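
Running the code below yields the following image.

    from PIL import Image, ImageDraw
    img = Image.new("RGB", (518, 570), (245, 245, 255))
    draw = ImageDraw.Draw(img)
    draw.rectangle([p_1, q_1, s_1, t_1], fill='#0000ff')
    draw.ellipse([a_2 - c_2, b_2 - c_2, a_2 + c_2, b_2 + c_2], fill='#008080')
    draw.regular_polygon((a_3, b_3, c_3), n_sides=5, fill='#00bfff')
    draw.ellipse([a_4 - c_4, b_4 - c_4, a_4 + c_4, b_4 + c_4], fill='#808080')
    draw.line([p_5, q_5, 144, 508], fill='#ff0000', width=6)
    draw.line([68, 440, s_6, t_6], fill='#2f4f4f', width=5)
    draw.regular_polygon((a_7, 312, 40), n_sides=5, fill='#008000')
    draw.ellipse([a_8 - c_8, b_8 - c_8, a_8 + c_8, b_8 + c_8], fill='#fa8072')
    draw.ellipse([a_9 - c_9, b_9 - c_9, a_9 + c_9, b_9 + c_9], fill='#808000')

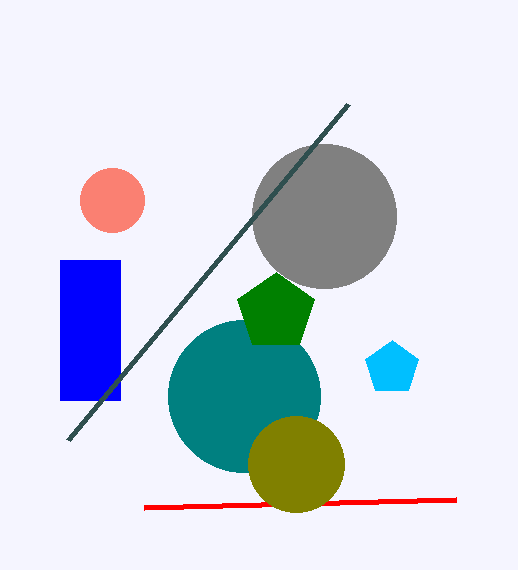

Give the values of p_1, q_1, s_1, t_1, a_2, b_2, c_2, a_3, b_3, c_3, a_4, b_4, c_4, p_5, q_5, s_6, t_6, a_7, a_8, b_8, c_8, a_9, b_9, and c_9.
p_1 = 60; q_1 = 260; s_1 = 120; t_1 = 400; a_2 = 244; b_2 = 396; c_2 = 76; a_3 = 392; b_3 = 368; c_3 = 28; a_4 = 324; b_4 = 216; c_4 = 72; p_5 = 456; q_5 = 500; s_6 = 348; t_6 = 104; a_7 = 276; a_8 = 112; b_8 = 200; c_8 = 32; a_9 = 296; b_9 = 464; c_9 = 48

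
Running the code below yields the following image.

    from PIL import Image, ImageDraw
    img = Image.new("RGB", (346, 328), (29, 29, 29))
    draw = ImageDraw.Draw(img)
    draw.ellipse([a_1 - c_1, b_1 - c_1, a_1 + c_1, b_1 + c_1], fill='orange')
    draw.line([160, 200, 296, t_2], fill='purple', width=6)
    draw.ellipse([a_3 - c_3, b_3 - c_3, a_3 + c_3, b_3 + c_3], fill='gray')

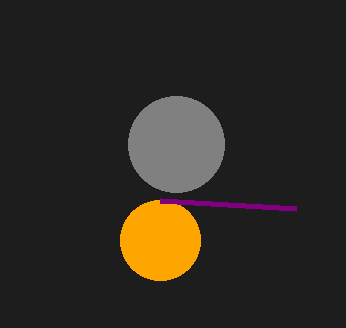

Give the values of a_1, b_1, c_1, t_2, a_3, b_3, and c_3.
a_1 = 160, b_1 = 240, c_1 = 40, t_2 = 208, a_3 = 176, b_3 = 144, c_3 = 48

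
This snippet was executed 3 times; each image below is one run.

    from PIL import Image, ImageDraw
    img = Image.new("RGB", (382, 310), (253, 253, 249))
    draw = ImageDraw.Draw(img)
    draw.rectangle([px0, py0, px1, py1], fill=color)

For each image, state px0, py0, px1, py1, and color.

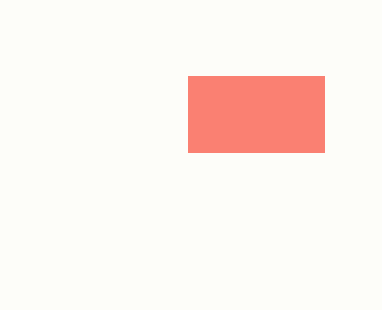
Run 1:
px0 = 188, py0 = 76, px1 = 324, py1 = 152, color = 'salmon'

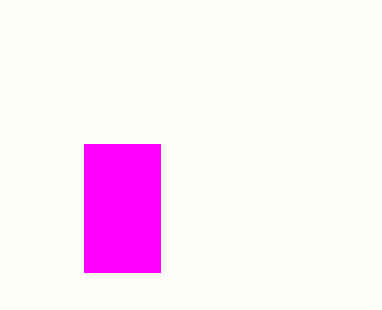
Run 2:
px0 = 84
py0 = 144
px1 = 160
py1 = 272
color = 'magenta'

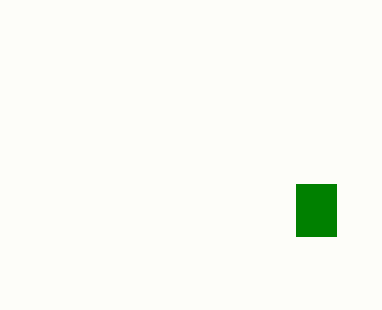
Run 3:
px0 = 296
py0 = 184
px1 = 336
py1 = 236
color = 'green'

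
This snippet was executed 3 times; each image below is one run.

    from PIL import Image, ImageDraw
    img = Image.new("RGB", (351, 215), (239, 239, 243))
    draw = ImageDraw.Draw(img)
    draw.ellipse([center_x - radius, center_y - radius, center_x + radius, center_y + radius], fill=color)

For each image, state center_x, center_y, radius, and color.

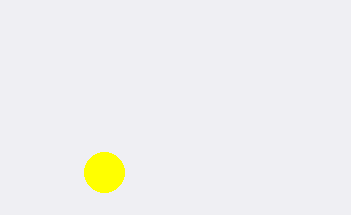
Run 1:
center_x = 104
center_y = 172
radius = 20
color = 'yellow'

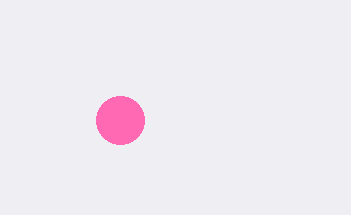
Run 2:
center_x = 120; center_y = 120; radius = 24; color = 'hotpink'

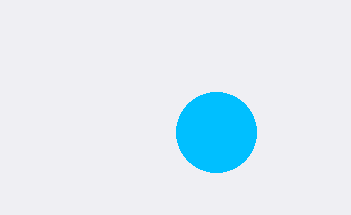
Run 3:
center_x = 216, center_y = 132, radius = 40, color = 'deepskyblue'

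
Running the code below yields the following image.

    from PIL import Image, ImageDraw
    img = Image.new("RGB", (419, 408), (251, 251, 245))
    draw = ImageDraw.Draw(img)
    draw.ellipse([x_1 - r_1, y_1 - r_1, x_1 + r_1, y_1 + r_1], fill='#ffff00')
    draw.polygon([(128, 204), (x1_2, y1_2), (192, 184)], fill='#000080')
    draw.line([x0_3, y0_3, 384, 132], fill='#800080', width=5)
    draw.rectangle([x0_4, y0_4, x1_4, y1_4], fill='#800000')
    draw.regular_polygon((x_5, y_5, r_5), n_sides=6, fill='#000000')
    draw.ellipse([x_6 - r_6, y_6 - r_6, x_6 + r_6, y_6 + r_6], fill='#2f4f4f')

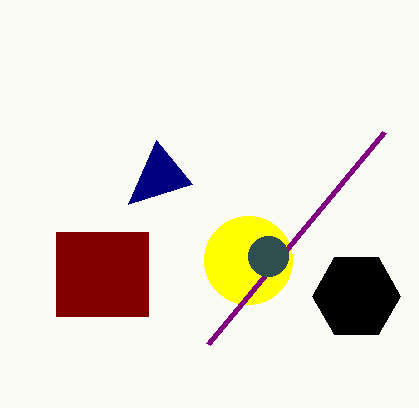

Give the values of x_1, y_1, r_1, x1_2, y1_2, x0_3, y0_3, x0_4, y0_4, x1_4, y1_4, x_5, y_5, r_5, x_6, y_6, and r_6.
x_1 = 248; y_1 = 260; r_1 = 44; x1_2 = 156; y1_2 = 140; x0_3 = 208; y0_3 = 344; x0_4 = 56; y0_4 = 232; x1_4 = 148; y1_4 = 316; x_5 = 356; y_5 = 296; r_5 = 44; x_6 = 268; y_6 = 256; r_6 = 20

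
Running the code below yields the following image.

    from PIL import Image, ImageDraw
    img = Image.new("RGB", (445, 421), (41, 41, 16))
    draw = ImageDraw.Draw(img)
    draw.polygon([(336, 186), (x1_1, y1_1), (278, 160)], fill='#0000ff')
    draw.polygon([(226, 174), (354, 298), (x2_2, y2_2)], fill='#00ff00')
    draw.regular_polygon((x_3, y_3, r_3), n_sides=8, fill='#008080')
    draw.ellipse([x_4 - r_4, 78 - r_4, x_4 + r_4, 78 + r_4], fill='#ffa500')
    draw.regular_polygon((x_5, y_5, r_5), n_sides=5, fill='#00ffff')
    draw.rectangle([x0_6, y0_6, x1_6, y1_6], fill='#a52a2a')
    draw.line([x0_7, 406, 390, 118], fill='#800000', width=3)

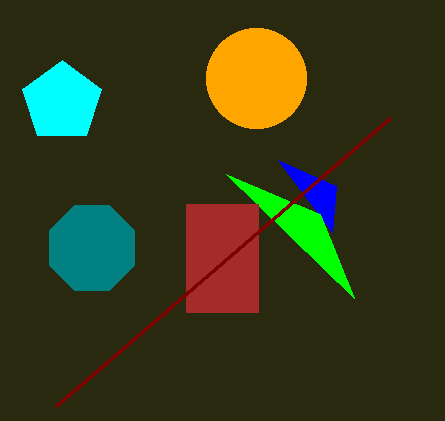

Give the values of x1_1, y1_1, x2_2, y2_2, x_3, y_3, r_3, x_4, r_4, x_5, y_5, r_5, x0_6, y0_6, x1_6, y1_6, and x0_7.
x1_1 = 332, y1_1 = 232, x2_2 = 320, y2_2 = 214, x_3 = 92, y_3 = 248, r_3 = 46, x_4 = 256, r_4 = 50, x_5 = 62, y_5 = 102, r_5 = 42, x0_6 = 186, y0_6 = 204, x1_6 = 258, y1_6 = 312, x0_7 = 56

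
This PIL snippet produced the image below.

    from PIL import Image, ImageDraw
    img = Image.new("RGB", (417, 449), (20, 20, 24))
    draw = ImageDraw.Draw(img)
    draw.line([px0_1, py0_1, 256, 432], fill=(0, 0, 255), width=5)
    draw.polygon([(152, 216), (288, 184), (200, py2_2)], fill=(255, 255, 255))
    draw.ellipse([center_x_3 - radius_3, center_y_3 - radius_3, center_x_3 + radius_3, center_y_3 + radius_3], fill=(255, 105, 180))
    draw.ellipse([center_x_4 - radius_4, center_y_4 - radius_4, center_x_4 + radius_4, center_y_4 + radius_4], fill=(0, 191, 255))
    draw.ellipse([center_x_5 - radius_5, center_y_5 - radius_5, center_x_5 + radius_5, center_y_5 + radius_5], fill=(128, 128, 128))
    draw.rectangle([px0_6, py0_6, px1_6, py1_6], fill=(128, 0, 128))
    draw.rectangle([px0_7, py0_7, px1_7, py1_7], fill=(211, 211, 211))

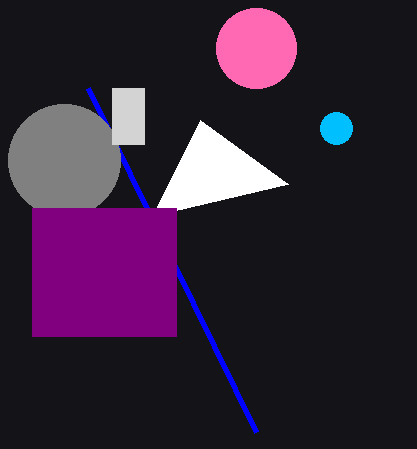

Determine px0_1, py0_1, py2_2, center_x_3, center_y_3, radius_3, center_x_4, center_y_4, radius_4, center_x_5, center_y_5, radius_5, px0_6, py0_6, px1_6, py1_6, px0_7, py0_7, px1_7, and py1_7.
px0_1 = 88, py0_1 = 88, py2_2 = 120, center_x_3 = 256, center_y_3 = 48, radius_3 = 40, center_x_4 = 336, center_y_4 = 128, radius_4 = 16, center_x_5 = 64, center_y_5 = 160, radius_5 = 56, px0_6 = 32, py0_6 = 208, px1_6 = 176, py1_6 = 336, px0_7 = 112, py0_7 = 88, px1_7 = 144, py1_7 = 144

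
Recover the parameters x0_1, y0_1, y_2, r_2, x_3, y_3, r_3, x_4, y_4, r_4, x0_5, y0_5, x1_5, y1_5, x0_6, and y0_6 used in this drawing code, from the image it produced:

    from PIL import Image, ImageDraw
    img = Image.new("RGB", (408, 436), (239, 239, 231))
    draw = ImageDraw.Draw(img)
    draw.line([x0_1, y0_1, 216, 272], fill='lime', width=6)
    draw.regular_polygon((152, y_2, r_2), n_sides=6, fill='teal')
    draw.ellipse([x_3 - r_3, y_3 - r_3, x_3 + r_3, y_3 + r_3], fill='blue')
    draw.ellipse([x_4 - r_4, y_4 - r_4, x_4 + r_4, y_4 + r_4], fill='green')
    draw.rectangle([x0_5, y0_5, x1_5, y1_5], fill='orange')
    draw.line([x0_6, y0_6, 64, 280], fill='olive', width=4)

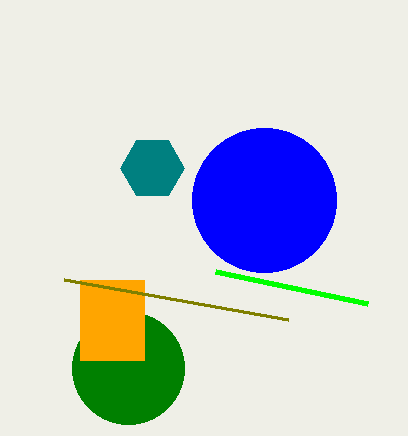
x0_1 = 368; y0_1 = 304; y_2 = 168; r_2 = 32; x_3 = 264; y_3 = 200; r_3 = 72; x_4 = 128; y_4 = 368; r_4 = 56; x0_5 = 80; y0_5 = 280; x1_5 = 144; y1_5 = 360; x0_6 = 288; y0_6 = 320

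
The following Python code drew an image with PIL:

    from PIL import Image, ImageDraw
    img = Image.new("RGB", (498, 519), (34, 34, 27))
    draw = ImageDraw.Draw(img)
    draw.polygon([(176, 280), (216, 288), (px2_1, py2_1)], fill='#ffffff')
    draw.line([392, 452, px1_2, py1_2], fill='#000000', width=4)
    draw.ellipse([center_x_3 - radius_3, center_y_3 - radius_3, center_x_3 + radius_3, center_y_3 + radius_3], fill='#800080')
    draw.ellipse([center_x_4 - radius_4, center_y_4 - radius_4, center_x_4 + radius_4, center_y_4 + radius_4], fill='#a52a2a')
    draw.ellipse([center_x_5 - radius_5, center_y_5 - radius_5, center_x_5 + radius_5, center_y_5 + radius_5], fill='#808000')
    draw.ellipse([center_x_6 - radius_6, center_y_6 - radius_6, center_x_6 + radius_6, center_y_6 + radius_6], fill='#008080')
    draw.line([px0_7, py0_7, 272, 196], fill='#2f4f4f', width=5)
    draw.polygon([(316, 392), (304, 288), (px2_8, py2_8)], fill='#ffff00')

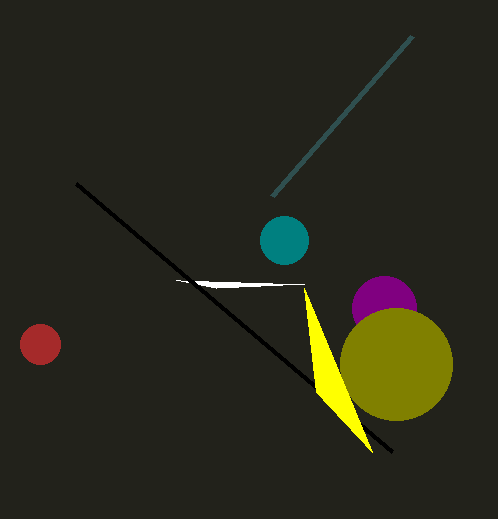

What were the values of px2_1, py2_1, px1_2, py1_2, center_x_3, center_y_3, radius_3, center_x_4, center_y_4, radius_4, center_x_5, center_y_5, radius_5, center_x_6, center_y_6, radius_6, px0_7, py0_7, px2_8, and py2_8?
px2_1 = 304; py2_1 = 284; px1_2 = 76; py1_2 = 184; center_x_3 = 384; center_y_3 = 308; radius_3 = 32; center_x_4 = 40; center_y_4 = 344; radius_4 = 20; center_x_5 = 396; center_y_5 = 364; radius_5 = 56; center_x_6 = 284; center_y_6 = 240; radius_6 = 24; px0_7 = 412; py0_7 = 36; px2_8 = 372; py2_8 = 452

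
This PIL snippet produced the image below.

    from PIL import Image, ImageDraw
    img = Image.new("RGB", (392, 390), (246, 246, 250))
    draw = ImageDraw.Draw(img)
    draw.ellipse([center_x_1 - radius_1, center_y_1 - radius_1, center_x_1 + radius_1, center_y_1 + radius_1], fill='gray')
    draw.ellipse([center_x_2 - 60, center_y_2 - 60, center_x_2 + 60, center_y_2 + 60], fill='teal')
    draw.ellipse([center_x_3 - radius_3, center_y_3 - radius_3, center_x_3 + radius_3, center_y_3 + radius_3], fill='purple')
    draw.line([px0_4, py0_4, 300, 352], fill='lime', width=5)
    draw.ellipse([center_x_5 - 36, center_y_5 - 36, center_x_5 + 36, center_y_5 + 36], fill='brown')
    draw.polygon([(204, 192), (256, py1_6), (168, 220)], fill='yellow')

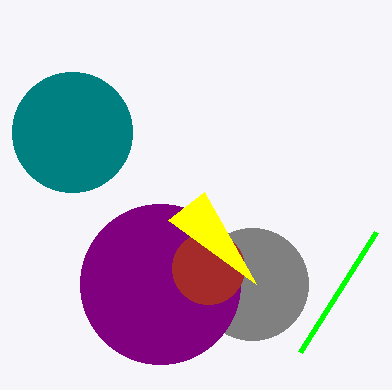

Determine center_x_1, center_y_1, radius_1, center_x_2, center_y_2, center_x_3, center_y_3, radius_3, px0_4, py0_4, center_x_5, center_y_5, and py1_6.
center_x_1 = 252
center_y_1 = 284
radius_1 = 56
center_x_2 = 72
center_y_2 = 132
center_x_3 = 160
center_y_3 = 284
radius_3 = 80
px0_4 = 376
py0_4 = 232
center_x_5 = 208
center_y_5 = 268
py1_6 = 284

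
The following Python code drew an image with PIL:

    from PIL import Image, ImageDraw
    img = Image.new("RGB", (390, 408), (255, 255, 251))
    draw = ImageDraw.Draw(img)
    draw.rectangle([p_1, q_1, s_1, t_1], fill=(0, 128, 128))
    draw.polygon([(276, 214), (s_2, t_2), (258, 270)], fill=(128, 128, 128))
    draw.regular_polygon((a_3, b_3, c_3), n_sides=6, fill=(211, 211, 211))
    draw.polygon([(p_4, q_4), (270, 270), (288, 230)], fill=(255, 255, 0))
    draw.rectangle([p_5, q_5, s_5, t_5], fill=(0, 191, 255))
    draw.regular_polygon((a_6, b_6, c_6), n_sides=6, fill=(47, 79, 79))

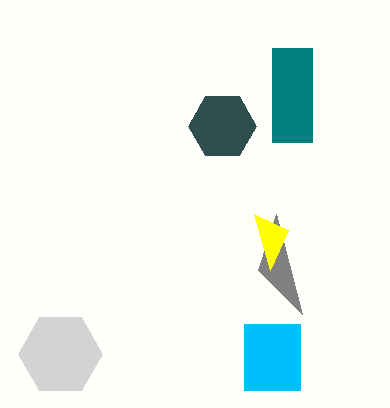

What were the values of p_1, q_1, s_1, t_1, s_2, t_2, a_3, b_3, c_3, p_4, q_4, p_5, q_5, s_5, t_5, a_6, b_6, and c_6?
p_1 = 272
q_1 = 48
s_1 = 312
t_1 = 142
s_2 = 302
t_2 = 314
a_3 = 60
b_3 = 354
c_3 = 42
p_4 = 254
q_4 = 214
p_5 = 244
q_5 = 324
s_5 = 300
t_5 = 390
a_6 = 222
b_6 = 126
c_6 = 34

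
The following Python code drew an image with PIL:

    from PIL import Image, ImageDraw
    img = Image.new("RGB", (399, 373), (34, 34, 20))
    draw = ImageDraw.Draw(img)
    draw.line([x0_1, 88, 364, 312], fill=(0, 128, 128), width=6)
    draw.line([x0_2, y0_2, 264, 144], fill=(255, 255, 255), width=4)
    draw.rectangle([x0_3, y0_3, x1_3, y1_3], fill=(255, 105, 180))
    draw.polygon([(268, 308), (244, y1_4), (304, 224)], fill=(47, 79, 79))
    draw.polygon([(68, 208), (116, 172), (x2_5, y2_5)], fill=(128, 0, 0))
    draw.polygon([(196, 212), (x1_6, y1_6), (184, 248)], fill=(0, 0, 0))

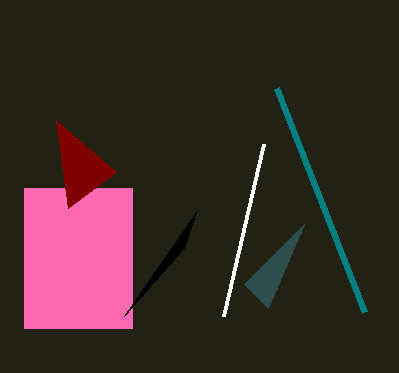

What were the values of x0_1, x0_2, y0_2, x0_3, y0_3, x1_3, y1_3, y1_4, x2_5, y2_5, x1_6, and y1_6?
x0_1 = 276
x0_2 = 224
y0_2 = 316
x0_3 = 24
y0_3 = 188
x1_3 = 132
y1_3 = 328
y1_4 = 284
x2_5 = 56
y2_5 = 120
x1_6 = 124
y1_6 = 316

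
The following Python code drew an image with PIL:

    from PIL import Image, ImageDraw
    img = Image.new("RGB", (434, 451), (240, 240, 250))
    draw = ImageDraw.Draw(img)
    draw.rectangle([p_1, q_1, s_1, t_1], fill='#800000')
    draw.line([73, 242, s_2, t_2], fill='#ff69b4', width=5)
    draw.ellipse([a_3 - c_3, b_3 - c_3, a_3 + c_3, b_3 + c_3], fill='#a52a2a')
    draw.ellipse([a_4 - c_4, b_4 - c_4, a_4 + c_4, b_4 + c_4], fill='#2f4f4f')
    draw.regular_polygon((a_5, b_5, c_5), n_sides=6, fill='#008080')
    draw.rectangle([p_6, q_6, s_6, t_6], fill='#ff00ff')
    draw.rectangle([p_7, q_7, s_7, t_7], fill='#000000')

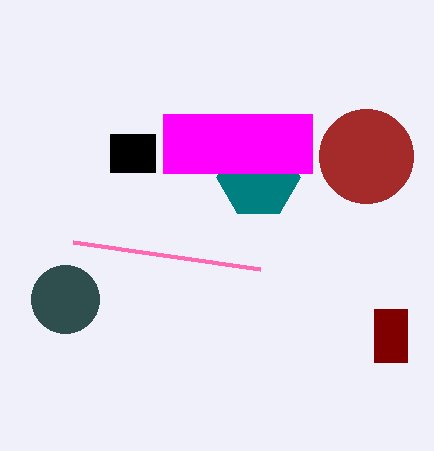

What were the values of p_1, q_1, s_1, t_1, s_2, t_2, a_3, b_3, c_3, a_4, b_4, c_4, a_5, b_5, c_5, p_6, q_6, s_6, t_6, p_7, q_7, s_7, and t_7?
p_1 = 374, q_1 = 309, s_1 = 407, t_1 = 362, s_2 = 260, t_2 = 269, a_3 = 366, b_3 = 156, c_3 = 47, a_4 = 65, b_4 = 299, c_4 = 34, a_5 = 258, b_5 = 177, c_5 = 42, p_6 = 163, q_6 = 114, s_6 = 312, t_6 = 173, p_7 = 110, q_7 = 134, s_7 = 155, t_7 = 172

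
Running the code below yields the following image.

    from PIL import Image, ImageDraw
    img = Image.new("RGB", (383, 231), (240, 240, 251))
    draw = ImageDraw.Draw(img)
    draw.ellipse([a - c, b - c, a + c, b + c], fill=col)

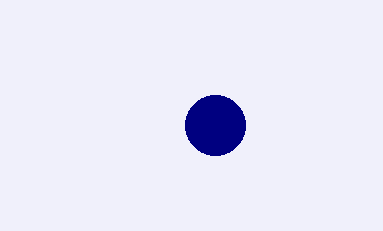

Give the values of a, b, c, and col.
a = 215
b = 125
c = 30
col = 'navy'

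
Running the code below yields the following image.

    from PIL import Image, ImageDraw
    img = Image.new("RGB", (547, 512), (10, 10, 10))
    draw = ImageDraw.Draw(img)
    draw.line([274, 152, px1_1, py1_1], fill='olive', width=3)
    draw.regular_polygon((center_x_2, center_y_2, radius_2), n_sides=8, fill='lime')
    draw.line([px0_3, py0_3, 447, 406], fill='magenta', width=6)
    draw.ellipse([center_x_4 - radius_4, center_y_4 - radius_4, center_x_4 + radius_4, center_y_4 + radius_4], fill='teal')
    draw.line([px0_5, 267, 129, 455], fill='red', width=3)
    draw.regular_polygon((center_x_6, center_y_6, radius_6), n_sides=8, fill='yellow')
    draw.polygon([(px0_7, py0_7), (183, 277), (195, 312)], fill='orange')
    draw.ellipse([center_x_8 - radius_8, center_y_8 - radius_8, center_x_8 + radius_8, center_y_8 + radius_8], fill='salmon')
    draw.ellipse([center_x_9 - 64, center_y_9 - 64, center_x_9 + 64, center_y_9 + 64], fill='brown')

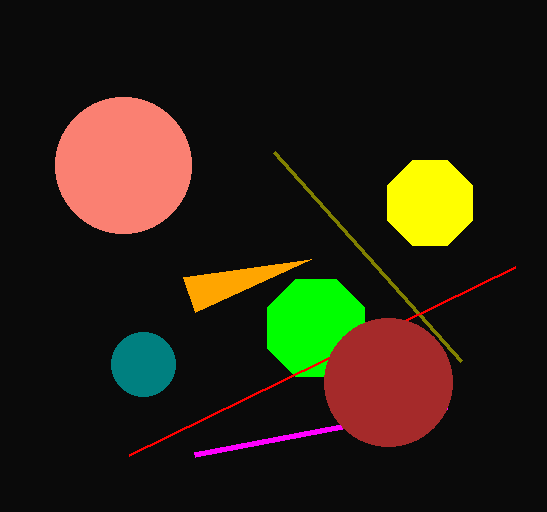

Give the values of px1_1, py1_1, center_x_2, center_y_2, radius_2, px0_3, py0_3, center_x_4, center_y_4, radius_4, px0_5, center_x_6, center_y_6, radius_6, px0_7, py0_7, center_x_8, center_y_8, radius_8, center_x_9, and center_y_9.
px1_1 = 461, py1_1 = 361, center_x_2 = 316, center_y_2 = 328, radius_2 = 53, px0_3 = 195, py0_3 = 454, center_x_4 = 143, center_y_4 = 364, radius_4 = 32, px0_5 = 515, center_x_6 = 430, center_y_6 = 203, radius_6 = 46, px0_7 = 311, py0_7 = 259, center_x_8 = 123, center_y_8 = 165, radius_8 = 68, center_x_9 = 388, center_y_9 = 382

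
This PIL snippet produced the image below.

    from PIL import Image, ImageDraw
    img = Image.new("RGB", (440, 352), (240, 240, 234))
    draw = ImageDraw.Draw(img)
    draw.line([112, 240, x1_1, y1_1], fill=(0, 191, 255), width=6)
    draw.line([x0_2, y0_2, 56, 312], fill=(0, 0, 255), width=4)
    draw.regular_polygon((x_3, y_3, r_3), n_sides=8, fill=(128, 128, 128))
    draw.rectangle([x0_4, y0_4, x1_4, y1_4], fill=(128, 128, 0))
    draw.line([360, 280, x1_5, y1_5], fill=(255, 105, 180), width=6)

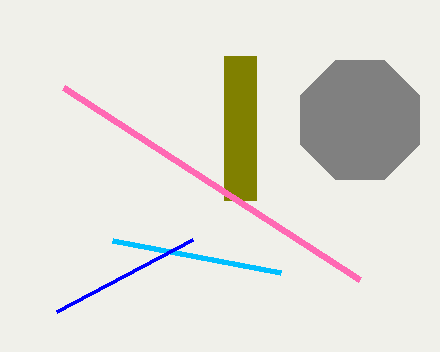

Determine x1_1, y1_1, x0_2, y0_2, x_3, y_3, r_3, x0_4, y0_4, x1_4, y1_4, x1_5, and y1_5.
x1_1 = 280
y1_1 = 272
x0_2 = 192
y0_2 = 240
x_3 = 360
y_3 = 120
r_3 = 64
x0_4 = 224
y0_4 = 56
x1_4 = 256
y1_4 = 200
x1_5 = 64
y1_5 = 88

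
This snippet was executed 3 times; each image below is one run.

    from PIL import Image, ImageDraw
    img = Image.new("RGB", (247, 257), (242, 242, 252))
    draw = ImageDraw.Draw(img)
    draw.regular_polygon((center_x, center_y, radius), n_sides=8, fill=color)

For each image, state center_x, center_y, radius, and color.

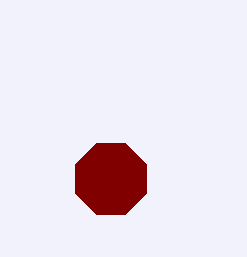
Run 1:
center_x = 111
center_y = 179
radius = 38
color = 'maroon'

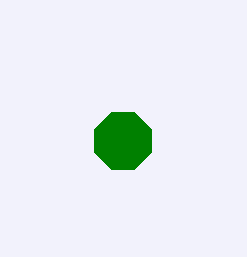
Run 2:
center_x = 123; center_y = 141; radius = 31; color = 'green'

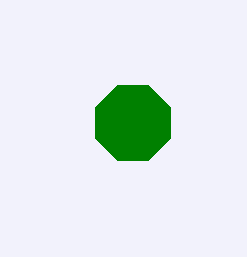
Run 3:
center_x = 133
center_y = 123
radius = 41
color = 'green'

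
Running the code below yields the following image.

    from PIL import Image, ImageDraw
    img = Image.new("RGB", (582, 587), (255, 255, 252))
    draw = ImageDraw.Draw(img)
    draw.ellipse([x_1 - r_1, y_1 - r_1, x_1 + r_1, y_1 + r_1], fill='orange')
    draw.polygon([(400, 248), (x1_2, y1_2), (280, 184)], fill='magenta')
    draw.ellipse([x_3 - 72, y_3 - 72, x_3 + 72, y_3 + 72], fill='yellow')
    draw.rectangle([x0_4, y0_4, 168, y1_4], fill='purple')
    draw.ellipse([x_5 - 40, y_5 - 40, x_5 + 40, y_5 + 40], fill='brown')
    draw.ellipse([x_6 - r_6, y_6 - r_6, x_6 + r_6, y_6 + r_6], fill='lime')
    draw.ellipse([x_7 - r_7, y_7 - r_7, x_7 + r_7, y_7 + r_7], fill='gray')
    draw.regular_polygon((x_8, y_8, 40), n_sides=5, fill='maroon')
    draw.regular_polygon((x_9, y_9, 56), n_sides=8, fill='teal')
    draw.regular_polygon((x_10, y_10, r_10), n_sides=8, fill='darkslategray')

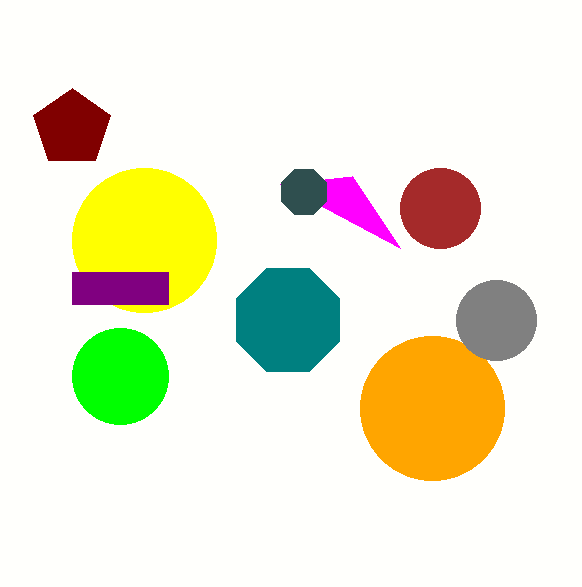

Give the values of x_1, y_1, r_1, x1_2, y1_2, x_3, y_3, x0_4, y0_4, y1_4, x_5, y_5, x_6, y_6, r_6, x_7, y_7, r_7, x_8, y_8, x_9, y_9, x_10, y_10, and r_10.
x_1 = 432
y_1 = 408
r_1 = 72
x1_2 = 352
y1_2 = 176
x_3 = 144
y_3 = 240
x0_4 = 72
y0_4 = 272
y1_4 = 304
x_5 = 440
y_5 = 208
x_6 = 120
y_6 = 376
r_6 = 48
x_7 = 496
y_7 = 320
r_7 = 40
x_8 = 72
y_8 = 128
x_9 = 288
y_9 = 320
x_10 = 304
y_10 = 192
r_10 = 24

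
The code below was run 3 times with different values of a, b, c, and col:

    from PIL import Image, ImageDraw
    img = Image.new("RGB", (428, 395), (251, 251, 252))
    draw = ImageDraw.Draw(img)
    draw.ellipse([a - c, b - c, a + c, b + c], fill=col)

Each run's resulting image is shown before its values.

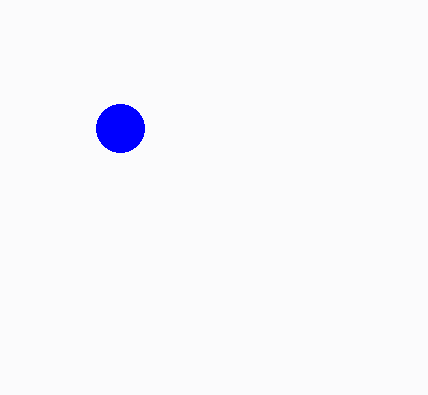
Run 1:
a = 120; b = 128; c = 24; col = 'blue'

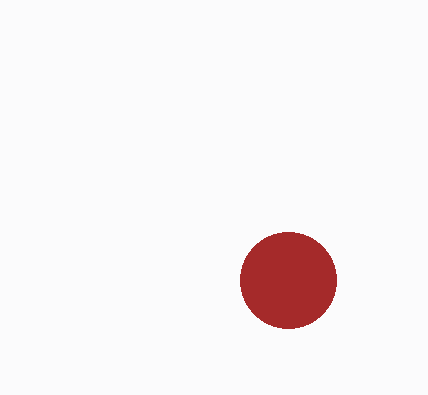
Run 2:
a = 288
b = 280
c = 48
col = 'brown'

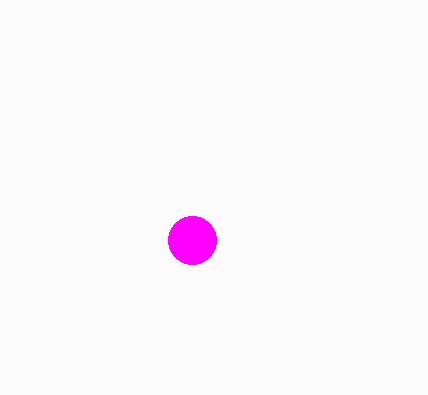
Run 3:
a = 192, b = 240, c = 24, col = 'magenta'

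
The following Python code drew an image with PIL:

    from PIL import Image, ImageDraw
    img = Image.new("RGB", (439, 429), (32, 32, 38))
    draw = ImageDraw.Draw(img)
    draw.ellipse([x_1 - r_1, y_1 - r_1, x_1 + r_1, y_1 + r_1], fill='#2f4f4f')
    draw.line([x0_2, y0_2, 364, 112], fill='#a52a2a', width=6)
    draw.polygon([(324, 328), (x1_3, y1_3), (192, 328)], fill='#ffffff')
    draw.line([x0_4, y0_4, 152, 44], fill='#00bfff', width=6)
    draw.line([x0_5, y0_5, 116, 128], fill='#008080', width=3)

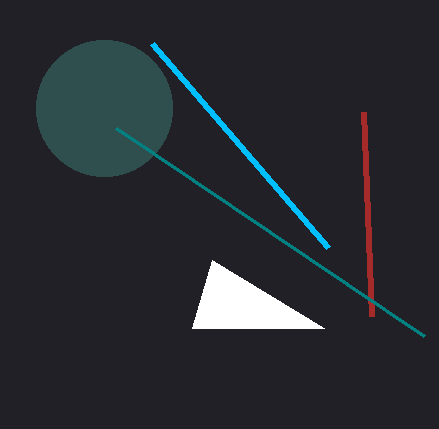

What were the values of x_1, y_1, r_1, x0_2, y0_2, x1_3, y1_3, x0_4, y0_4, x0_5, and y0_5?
x_1 = 104, y_1 = 108, r_1 = 68, x0_2 = 372, y0_2 = 316, x1_3 = 212, y1_3 = 260, x0_4 = 328, y0_4 = 248, x0_5 = 424, y0_5 = 336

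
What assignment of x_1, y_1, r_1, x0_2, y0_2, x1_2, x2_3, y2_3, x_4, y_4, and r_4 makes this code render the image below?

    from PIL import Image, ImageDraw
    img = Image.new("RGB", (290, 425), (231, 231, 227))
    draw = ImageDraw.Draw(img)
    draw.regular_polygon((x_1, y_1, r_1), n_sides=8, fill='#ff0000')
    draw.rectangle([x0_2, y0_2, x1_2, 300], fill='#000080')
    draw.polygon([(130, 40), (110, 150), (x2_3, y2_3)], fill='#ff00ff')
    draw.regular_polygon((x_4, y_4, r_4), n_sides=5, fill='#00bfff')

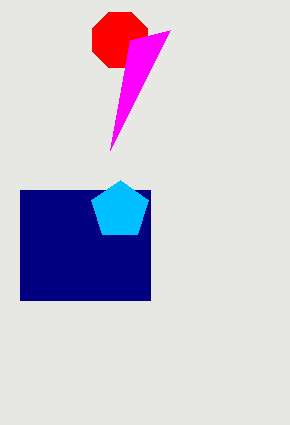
x_1 = 120, y_1 = 40, r_1 = 30, x0_2 = 20, y0_2 = 190, x1_2 = 150, x2_3 = 170, y2_3 = 30, x_4 = 120, y_4 = 210, r_4 = 30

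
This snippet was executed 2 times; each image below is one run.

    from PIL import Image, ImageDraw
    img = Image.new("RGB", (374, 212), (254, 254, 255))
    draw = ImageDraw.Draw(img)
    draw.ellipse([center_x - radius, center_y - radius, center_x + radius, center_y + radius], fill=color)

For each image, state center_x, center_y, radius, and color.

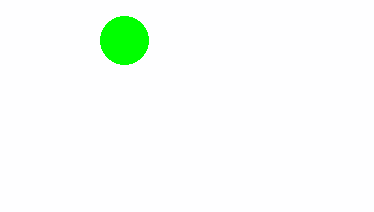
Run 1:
center_x = 124, center_y = 40, radius = 24, color = 'lime'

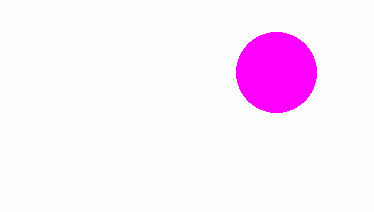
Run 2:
center_x = 276
center_y = 72
radius = 40
color = 'magenta'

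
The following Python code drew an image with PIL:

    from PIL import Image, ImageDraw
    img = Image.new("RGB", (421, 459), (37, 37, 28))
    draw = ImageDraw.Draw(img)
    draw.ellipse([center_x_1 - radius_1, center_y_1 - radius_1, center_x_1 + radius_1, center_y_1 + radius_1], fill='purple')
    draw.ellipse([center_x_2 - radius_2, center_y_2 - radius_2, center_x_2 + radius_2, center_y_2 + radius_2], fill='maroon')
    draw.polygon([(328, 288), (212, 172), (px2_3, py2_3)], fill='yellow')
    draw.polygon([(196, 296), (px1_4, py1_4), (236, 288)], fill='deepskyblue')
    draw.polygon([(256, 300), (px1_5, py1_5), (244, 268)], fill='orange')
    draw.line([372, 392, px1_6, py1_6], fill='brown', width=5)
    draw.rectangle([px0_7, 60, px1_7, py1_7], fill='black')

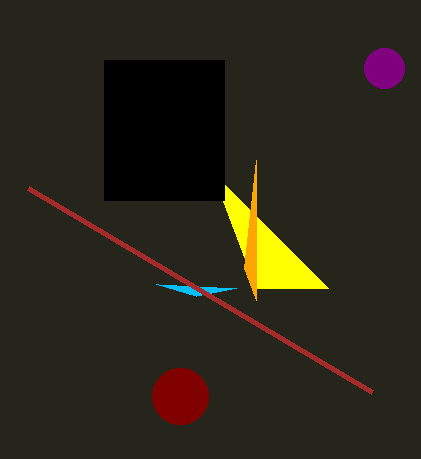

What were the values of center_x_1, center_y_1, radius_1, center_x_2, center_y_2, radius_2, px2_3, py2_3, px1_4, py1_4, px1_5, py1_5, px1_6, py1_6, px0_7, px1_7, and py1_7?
center_x_1 = 384; center_y_1 = 68; radius_1 = 20; center_x_2 = 180; center_y_2 = 396; radius_2 = 28; px2_3 = 256; py2_3 = 288; px1_4 = 156; py1_4 = 284; px1_5 = 256; py1_5 = 160; px1_6 = 28; py1_6 = 188; px0_7 = 104; px1_7 = 224; py1_7 = 200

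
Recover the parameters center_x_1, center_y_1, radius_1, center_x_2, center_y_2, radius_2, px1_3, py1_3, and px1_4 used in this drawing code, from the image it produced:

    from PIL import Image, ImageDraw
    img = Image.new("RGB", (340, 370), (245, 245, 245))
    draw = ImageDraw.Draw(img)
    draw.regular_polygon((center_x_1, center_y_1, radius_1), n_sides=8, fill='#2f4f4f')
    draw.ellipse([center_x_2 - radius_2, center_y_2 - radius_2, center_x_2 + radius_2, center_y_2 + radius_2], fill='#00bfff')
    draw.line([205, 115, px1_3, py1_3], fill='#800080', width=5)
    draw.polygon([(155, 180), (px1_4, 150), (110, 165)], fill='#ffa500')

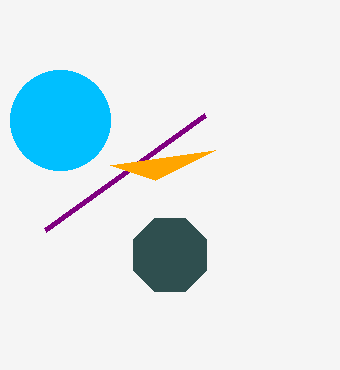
center_x_1 = 170, center_y_1 = 255, radius_1 = 40, center_x_2 = 60, center_y_2 = 120, radius_2 = 50, px1_3 = 45, py1_3 = 230, px1_4 = 215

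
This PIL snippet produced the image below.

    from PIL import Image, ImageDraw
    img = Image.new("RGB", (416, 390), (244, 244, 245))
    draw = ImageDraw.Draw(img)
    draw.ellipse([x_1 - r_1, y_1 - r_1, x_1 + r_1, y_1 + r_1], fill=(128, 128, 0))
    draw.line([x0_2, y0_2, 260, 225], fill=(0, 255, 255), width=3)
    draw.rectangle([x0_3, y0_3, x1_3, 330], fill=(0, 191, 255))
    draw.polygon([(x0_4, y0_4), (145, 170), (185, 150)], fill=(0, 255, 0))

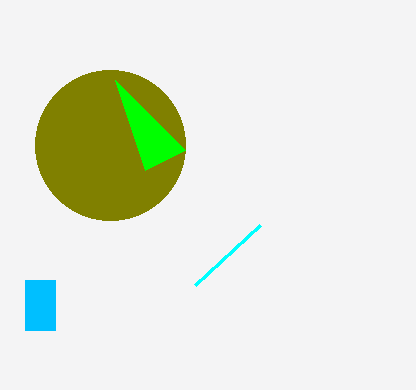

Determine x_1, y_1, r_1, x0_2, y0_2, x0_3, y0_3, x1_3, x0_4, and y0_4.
x_1 = 110
y_1 = 145
r_1 = 75
x0_2 = 195
y0_2 = 285
x0_3 = 25
y0_3 = 280
x1_3 = 55
x0_4 = 115
y0_4 = 80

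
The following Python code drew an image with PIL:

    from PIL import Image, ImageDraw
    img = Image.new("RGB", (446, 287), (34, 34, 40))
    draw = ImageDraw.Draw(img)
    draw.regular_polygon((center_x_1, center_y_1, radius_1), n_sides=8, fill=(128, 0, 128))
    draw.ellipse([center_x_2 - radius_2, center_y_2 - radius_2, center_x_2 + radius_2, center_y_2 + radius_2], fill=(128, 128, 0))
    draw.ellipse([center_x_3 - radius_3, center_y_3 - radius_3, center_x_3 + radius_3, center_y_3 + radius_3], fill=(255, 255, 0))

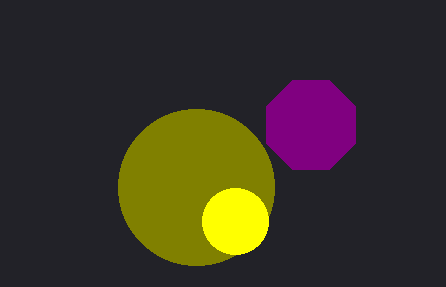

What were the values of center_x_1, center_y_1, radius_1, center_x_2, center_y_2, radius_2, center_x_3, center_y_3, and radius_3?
center_x_1 = 311
center_y_1 = 125
radius_1 = 48
center_x_2 = 196
center_y_2 = 187
radius_2 = 78
center_x_3 = 235
center_y_3 = 221
radius_3 = 33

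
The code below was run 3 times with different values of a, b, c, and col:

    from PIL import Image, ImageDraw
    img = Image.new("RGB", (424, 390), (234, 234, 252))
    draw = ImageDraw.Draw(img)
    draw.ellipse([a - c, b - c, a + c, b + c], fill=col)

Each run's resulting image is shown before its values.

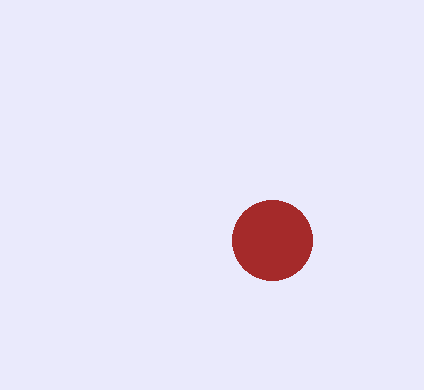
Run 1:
a = 272, b = 240, c = 40, col = 'brown'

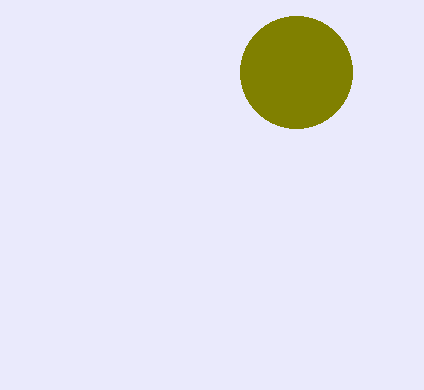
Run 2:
a = 296, b = 72, c = 56, col = 'olive'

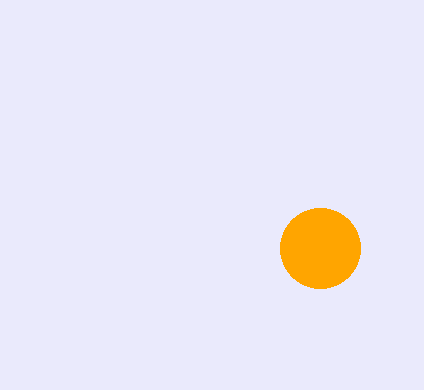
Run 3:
a = 320
b = 248
c = 40
col = 'orange'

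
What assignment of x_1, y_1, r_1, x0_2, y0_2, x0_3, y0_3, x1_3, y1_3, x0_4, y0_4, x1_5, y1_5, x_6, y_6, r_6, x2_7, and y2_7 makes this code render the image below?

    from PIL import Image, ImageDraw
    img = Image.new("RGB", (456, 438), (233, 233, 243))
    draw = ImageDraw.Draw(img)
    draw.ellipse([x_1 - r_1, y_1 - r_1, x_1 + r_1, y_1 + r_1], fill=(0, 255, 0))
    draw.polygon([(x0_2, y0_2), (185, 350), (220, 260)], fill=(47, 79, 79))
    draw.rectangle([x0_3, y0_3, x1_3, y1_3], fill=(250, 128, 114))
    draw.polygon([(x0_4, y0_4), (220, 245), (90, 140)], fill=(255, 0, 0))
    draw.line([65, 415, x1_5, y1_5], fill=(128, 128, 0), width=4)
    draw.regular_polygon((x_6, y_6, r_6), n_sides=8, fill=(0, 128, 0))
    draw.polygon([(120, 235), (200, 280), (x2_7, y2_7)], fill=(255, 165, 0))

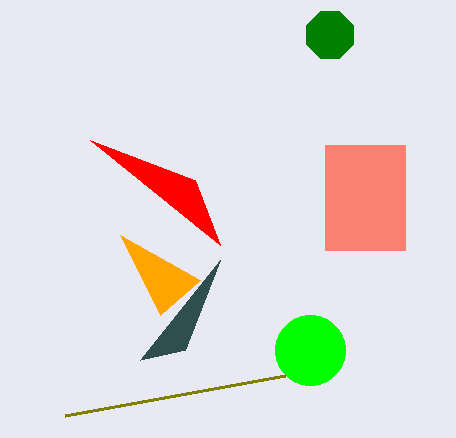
x_1 = 310; y_1 = 350; r_1 = 35; x0_2 = 140; y0_2 = 360; x0_3 = 325; y0_3 = 145; x1_3 = 405; y1_3 = 250; x0_4 = 195; y0_4 = 180; x1_5 = 285; y1_5 = 375; x_6 = 330; y_6 = 35; r_6 = 25; x2_7 = 160; y2_7 = 315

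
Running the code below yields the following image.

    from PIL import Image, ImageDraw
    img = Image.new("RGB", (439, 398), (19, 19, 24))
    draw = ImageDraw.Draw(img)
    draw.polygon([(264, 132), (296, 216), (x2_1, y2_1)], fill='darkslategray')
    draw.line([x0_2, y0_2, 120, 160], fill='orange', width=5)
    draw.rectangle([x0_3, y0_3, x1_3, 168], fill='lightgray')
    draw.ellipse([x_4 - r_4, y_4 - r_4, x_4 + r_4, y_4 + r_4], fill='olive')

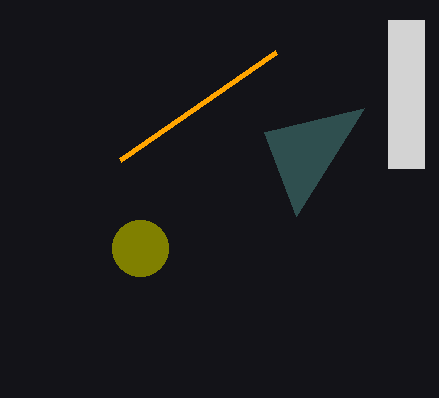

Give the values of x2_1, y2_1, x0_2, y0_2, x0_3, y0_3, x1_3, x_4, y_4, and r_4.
x2_1 = 364, y2_1 = 108, x0_2 = 276, y0_2 = 52, x0_3 = 388, y0_3 = 20, x1_3 = 424, x_4 = 140, y_4 = 248, r_4 = 28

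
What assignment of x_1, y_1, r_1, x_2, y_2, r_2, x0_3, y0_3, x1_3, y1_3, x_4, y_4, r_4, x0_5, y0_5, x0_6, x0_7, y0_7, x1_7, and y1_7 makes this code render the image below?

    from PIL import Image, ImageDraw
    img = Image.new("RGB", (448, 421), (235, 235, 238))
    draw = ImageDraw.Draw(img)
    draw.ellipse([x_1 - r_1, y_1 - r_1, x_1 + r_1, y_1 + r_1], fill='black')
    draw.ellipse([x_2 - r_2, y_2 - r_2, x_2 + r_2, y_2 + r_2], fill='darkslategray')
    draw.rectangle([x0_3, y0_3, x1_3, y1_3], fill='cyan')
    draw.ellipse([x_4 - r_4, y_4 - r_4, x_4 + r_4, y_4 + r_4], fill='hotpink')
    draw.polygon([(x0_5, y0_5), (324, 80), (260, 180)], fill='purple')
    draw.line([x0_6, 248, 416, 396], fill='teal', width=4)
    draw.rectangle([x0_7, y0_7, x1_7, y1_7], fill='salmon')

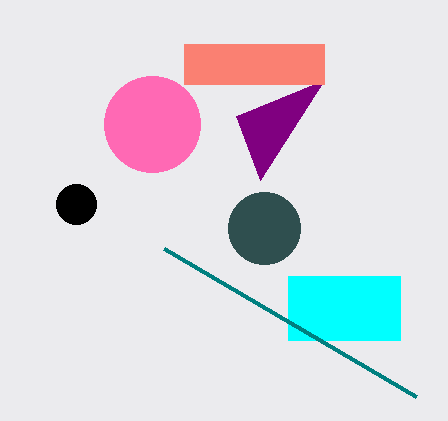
x_1 = 76; y_1 = 204; r_1 = 20; x_2 = 264; y_2 = 228; r_2 = 36; x0_3 = 288; y0_3 = 276; x1_3 = 400; y1_3 = 340; x_4 = 152; y_4 = 124; r_4 = 48; x0_5 = 236; y0_5 = 116; x0_6 = 164; x0_7 = 184; y0_7 = 44; x1_7 = 324; y1_7 = 84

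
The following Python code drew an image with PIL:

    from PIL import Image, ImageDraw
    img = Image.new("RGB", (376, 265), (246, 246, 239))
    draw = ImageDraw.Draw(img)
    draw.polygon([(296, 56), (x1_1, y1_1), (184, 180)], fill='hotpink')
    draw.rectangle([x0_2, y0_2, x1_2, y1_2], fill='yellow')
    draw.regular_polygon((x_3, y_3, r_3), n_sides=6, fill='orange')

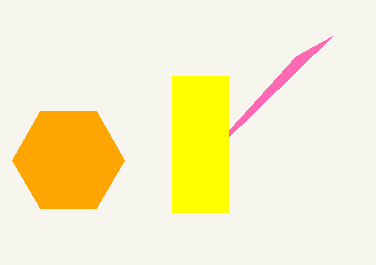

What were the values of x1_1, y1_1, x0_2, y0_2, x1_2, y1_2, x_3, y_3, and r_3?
x1_1 = 332; y1_1 = 36; x0_2 = 172; y0_2 = 76; x1_2 = 228; y1_2 = 212; x_3 = 68; y_3 = 160; r_3 = 56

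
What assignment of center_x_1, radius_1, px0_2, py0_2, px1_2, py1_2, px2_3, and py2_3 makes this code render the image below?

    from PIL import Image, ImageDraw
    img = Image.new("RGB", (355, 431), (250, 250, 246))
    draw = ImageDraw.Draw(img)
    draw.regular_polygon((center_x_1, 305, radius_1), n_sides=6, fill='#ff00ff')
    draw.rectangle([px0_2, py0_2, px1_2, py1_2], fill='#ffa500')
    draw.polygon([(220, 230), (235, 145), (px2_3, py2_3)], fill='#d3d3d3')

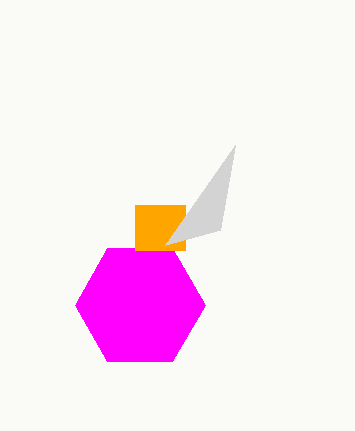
center_x_1 = 140; radius_1 = 65; px0_2 = 135; py0_2 = 205; px1_2 = 185; py1_2 = 250; px2_3 = 165; py2_3 = 245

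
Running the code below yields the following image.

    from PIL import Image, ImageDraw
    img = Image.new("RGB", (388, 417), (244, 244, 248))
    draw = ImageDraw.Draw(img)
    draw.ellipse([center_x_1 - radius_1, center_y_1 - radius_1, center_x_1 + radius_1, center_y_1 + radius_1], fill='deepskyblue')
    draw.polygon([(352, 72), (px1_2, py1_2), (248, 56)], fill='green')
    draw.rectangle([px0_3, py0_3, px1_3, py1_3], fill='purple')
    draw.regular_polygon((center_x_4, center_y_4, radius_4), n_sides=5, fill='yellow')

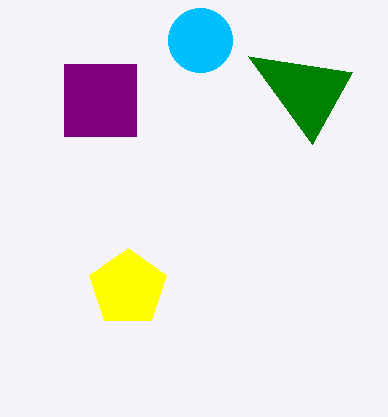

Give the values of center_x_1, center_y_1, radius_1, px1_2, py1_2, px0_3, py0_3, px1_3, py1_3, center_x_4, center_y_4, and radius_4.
center_x_1 = 200; center_y_1 = 40; radius_1 = 32; px1_2 = 312; py1_2 = 144; px0_3 = 64; py0_3 = 64; px1_3 = 136; py1_3 = 136; center_x_4 = 128; center_y_4 = 288; radius_4 = 40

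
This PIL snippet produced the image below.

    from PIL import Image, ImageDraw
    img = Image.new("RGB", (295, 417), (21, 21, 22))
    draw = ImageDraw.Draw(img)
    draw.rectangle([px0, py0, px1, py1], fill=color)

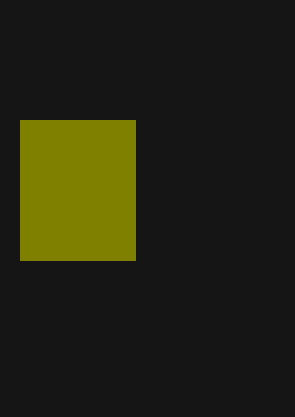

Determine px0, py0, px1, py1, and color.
px0 = 20, py0 = 120, px1 = 135, py1 = 260, color = 'olive'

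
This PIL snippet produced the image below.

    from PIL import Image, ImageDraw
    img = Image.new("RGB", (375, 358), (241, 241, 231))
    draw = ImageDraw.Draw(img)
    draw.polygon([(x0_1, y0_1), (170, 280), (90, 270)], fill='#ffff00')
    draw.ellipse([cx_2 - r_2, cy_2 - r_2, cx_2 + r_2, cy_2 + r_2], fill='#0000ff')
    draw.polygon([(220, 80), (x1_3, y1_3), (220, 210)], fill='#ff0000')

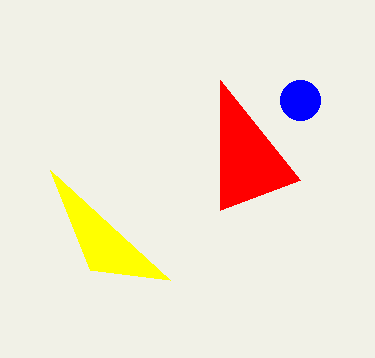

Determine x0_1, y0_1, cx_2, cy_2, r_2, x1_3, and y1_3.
x0_1 = 50; y0_1 = 170; cx_2 = 300; cy_2 = 100; r_2 = 20; x1_3 = 300; y1_3 = 180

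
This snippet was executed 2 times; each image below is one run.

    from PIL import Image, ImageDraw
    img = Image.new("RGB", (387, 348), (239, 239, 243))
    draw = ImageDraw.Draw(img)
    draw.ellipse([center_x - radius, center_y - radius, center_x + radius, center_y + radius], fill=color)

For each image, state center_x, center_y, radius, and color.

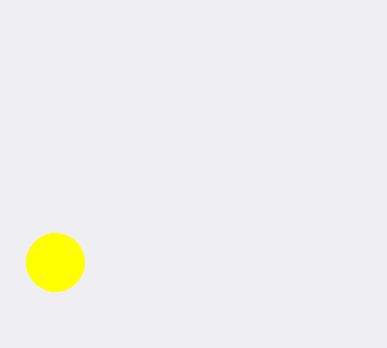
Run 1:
center_x = 55, center_y = 262, radius = 29, color = 'yellow'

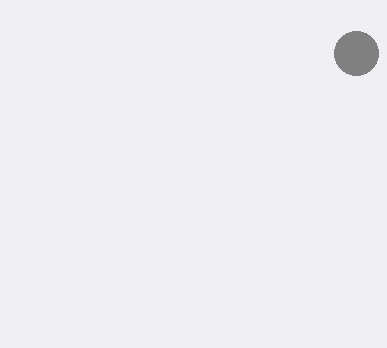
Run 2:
center_x = 356; center_y = 53; radius = 22; color = 'gray'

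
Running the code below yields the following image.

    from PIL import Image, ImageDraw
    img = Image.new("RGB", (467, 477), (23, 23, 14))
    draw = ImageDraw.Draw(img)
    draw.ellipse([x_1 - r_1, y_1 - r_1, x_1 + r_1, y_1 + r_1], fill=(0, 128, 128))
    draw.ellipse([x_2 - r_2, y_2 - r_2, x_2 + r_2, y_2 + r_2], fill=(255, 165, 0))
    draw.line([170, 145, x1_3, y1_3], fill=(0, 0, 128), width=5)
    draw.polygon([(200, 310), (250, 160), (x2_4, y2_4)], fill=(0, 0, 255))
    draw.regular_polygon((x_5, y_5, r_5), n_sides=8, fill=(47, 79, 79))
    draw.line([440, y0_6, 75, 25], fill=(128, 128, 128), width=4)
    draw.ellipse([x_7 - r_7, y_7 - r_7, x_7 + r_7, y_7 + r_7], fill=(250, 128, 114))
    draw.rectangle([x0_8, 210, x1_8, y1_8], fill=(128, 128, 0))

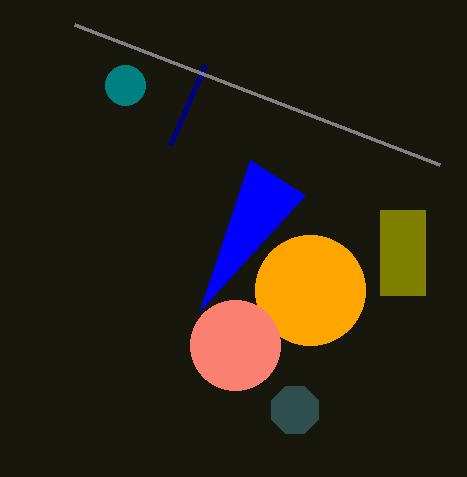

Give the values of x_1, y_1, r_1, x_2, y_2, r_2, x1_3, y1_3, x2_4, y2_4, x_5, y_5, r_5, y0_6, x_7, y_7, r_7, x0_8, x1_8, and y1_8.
x_1 = 125, y_1 = 85, r_1 = 20, x_2 = 310, y_2 = 290, r_2 = 55, x1_3 = 205, y1_3 = 65, x2_4 = 305, y2_4 = 195, x_5 = 295, y_5 = 410, r_5 = 25, y0_6 = 165, x_7 = 235, y_7 = 345, r_7 = 45, x0_8 = 380, x1_8 = 425, y1_8 = 295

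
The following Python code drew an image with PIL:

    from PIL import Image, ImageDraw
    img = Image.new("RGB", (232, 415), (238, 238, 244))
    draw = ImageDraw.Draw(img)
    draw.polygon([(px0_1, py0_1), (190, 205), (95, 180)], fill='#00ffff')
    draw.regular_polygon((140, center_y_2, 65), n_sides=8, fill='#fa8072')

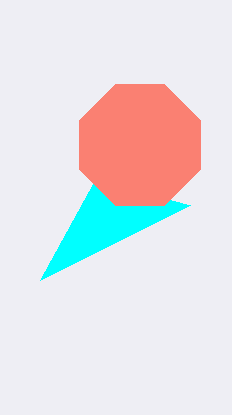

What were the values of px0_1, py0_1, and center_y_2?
px0_1 = 40
py0_1 = 280
center_y_2 = 145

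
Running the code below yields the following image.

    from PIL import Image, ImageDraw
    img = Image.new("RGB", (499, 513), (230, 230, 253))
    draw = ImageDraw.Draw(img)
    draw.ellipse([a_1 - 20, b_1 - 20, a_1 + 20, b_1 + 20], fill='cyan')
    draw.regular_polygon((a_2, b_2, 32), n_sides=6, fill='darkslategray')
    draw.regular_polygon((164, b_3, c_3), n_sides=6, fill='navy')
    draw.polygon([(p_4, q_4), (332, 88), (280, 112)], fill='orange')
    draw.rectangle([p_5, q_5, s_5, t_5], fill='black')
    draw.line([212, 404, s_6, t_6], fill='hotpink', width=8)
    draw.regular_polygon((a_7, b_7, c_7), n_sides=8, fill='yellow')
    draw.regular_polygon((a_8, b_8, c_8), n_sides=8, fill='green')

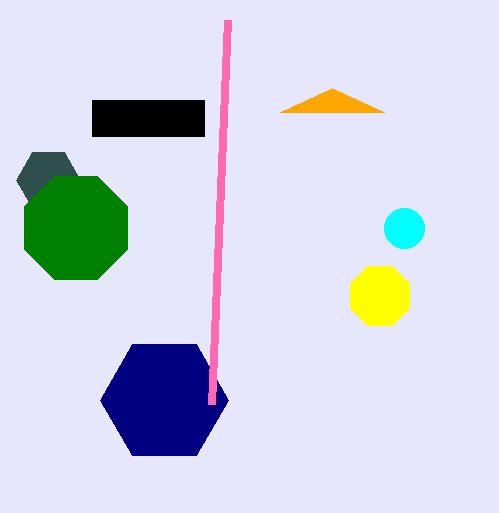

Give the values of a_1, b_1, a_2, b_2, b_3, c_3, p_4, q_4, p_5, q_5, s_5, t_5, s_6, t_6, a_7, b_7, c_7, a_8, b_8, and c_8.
a_1 = 404; b_1 = 228; a_2 = 48; b_2 = 180; b_3 = 400; c_3 = 64; p_4 = 384; q_4 = 112; p_5 = 92; q_5 = 100; s_5 = 204; t_5 = 136; s_6 = 228; t_6 = 20; a_7 = 380; b_7 = 296; c_7 = 32; a_8 = 76; b_8 = 228; c_8 = 56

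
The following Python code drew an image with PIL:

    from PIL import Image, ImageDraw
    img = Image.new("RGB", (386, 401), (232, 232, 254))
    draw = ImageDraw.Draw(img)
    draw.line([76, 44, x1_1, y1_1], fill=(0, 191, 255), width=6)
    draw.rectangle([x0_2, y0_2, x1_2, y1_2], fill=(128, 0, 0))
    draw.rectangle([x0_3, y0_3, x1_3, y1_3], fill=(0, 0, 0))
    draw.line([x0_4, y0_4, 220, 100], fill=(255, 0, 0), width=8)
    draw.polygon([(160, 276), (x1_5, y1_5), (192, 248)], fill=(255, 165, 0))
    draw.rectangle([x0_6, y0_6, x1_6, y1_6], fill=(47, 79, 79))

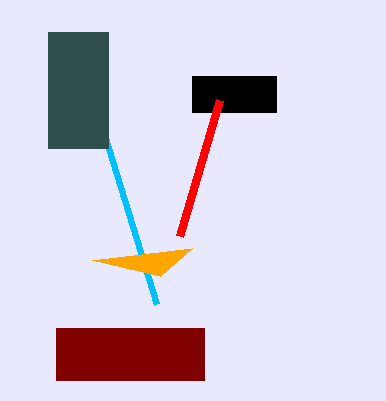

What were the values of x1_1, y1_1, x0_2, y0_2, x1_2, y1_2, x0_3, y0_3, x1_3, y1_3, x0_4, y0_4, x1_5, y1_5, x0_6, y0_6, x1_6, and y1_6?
x1_1 = 156
y1_1 = 304
x0_2 = 56
y0_2 = 328
x1_2 = 204
y1_2 = 380
x0_3 = 192
y0_3 = 76
x1_3 = 276
y1_3 = 112
x0_4 = 180
y0_4 = 236
x1_5 = 92
y1_5 = 260
x0_6 = 48
y0_6 = 32
x1_6 = 108
y1_6 = 148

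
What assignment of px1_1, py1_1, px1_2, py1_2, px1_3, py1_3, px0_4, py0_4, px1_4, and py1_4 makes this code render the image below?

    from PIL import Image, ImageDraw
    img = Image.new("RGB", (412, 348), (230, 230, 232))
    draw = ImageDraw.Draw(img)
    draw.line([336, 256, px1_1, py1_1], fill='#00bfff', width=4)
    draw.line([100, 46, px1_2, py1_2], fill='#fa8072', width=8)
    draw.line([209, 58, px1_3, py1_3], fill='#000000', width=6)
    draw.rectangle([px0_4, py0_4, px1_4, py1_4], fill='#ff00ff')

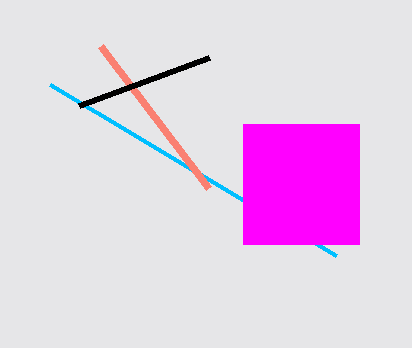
px1_1 = 50, py1_1 = 85, px1_2 = 208, py1_2 = 188, px1_3 = 79, py1_3 = 106, px0_4 = 243, py0_4 = 124, px1_4 = 359, py1_4 = 244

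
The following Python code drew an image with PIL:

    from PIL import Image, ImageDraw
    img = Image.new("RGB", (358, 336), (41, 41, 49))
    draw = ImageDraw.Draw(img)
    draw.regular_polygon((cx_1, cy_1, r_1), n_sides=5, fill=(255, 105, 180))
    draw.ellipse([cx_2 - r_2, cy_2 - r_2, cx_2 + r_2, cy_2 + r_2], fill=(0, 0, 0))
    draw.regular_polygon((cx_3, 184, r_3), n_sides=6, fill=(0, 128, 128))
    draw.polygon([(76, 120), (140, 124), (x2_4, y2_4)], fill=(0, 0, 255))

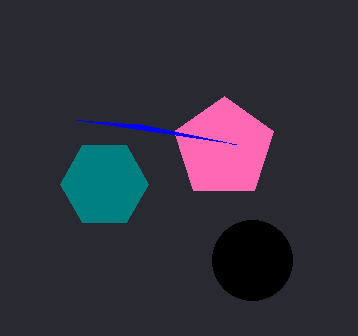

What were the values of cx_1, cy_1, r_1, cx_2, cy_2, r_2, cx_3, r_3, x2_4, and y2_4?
cx_1 = 224, cy_1 = 148, r_1 = 52, cx_2 = 252, cy_2 = 260, r_2 = 40, cx_3 = 104, r_3 = 44, x2_4 = 236, y2_4 = 144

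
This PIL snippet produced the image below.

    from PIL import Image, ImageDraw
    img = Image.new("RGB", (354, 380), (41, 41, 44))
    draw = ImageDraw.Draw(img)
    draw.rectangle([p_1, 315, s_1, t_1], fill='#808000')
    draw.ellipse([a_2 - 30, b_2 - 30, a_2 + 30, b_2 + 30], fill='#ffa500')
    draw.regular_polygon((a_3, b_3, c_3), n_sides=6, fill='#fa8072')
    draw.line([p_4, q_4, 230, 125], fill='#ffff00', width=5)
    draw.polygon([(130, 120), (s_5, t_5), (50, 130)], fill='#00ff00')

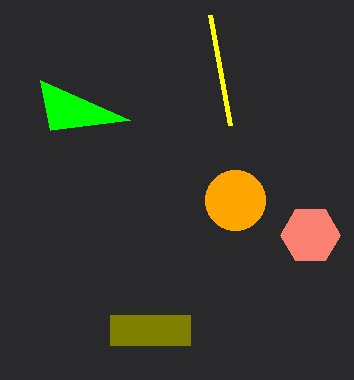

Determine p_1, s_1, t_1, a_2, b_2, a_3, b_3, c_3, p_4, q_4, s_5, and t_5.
p_1 = 110; s_1 = 190; t_1 = 345; a_2 = 235; b_2 = 200; a_3 = 310; b_3 = 235; c_3 = 30; p_4 = 210; q_4 = 15; s_5 = 40; t_5 = 80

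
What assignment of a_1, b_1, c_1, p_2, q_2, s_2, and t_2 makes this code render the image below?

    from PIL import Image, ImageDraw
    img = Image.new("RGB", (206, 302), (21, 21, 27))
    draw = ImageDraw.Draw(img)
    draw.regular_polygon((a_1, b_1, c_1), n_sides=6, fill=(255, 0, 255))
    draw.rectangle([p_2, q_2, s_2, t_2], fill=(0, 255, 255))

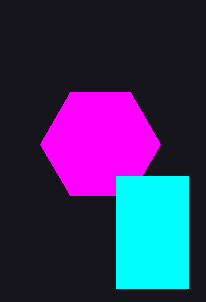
a_1 = 100
b_1 = 144
c_1 = 60
p_2 = 116
q_2 = 176
s_2 = 188
t_2 = 288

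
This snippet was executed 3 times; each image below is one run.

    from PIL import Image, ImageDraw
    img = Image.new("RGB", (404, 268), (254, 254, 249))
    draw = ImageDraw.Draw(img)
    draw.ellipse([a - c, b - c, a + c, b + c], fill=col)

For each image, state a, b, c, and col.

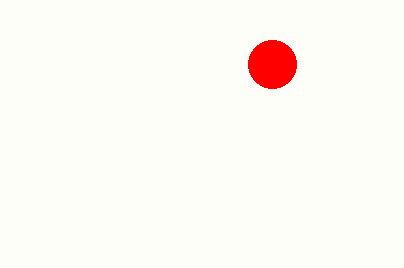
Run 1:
a = 272
b = 64
c = 24
col = 'red'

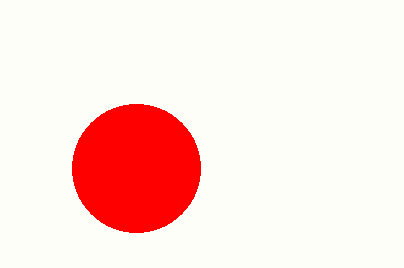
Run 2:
a = 136; b = 168; c = 64; col = 'red'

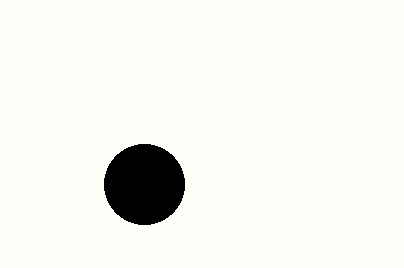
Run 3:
a = 144; b = 184; c = 40; col = 'black'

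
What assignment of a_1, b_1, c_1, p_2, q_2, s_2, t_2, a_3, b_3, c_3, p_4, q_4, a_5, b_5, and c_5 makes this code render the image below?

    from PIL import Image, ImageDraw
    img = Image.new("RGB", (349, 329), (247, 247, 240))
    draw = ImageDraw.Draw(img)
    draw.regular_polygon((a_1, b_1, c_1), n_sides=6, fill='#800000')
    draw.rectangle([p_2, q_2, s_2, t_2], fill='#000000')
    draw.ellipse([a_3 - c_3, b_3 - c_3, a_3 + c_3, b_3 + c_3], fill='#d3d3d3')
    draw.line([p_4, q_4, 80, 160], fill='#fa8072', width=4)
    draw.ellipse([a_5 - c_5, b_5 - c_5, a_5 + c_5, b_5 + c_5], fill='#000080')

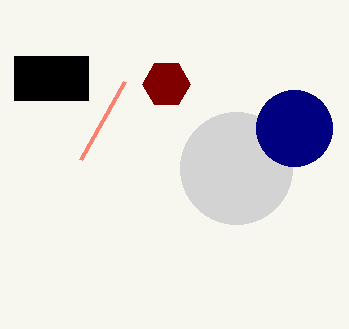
a_1 = 166
b_1 = 84
c_1 = 24
p_2 = 14
q_2 = 56
s_2 = 88
t_2 = 100
a_3 = 236
b_3 = 168
c_3 = 56
p_4 = 124
q_4 = 82
a_5 = 294
b_5 = 128
c_5 = 38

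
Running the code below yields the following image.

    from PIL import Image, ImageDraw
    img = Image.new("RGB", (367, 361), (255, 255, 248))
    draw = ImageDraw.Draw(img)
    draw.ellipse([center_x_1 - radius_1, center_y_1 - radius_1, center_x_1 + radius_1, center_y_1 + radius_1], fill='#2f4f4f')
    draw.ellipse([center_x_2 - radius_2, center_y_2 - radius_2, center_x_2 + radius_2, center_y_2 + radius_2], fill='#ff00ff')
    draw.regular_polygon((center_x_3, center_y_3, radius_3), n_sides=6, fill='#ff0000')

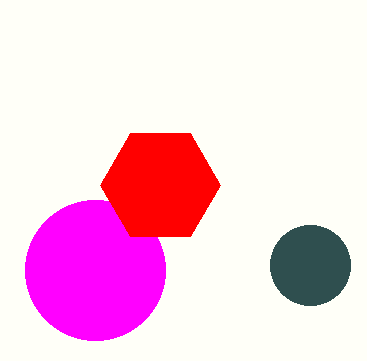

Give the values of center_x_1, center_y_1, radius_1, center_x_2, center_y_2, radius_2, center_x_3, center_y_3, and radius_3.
center_x_1 = 310, center_y_1 = 265, radius_1 = 40, center_x_2 = 95, center_y_2 = 270, radius_2 = 70, center_x_3 = 160, center_y_3 = 185, radius_3 = 60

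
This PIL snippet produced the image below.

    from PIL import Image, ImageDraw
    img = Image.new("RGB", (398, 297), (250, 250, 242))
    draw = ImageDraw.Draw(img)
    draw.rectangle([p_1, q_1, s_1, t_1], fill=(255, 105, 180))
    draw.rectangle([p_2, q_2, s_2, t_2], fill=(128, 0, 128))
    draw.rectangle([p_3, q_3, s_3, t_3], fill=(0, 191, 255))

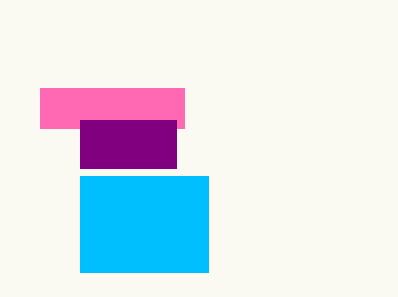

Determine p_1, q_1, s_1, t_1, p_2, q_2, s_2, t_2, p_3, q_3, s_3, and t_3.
p_1 = 40, q_1 = 88, s_1 = 184, t_1 = 128, p_2 = 80, q_2 = 120, s_2 = 176, t_2 = 168, p_3 = 80, q_3 = 176, s_3 = 208, t_3 = 272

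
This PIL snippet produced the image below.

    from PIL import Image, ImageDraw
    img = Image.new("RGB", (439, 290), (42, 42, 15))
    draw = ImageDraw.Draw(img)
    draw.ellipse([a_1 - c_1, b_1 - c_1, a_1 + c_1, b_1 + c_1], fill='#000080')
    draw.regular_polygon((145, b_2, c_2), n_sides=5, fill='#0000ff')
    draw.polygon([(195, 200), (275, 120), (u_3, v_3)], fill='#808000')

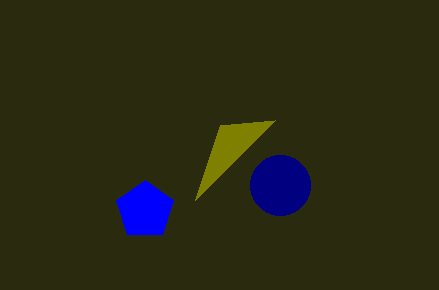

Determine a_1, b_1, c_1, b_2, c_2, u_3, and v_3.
a_1 = 280, b_1 = 185, c_1 = 30, b_2 = 210, c_2 = 30, u_3 = 220, v_3 = 125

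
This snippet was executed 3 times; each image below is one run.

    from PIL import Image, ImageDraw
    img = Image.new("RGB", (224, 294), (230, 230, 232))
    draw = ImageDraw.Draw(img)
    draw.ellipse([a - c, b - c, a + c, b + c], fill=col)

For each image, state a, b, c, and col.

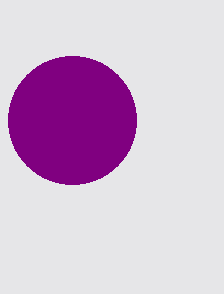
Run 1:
a = 72; b = 120; c = 64; col = 'purple'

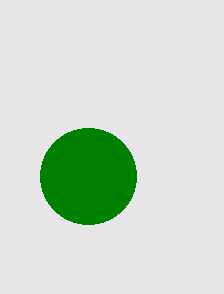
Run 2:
a = 88, b = 176, c = 48, col = 'green'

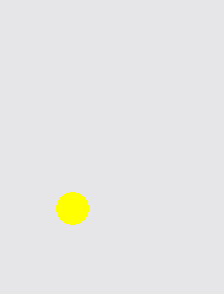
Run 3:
a = 72; b = 208; c = 16; col = 'yellow'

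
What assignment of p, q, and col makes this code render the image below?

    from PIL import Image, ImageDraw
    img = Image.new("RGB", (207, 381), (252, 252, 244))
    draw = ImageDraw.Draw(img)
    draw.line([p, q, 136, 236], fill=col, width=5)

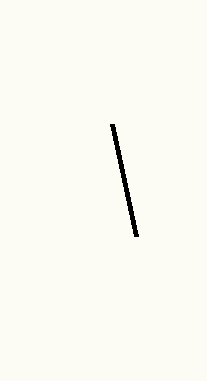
p = 112, q = 124, col = 'black'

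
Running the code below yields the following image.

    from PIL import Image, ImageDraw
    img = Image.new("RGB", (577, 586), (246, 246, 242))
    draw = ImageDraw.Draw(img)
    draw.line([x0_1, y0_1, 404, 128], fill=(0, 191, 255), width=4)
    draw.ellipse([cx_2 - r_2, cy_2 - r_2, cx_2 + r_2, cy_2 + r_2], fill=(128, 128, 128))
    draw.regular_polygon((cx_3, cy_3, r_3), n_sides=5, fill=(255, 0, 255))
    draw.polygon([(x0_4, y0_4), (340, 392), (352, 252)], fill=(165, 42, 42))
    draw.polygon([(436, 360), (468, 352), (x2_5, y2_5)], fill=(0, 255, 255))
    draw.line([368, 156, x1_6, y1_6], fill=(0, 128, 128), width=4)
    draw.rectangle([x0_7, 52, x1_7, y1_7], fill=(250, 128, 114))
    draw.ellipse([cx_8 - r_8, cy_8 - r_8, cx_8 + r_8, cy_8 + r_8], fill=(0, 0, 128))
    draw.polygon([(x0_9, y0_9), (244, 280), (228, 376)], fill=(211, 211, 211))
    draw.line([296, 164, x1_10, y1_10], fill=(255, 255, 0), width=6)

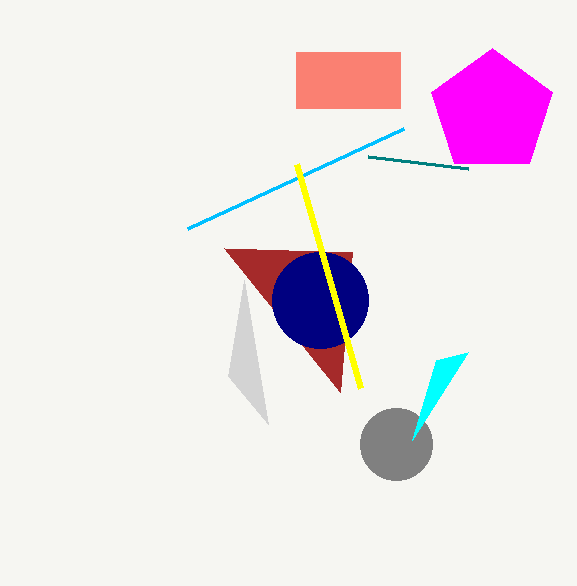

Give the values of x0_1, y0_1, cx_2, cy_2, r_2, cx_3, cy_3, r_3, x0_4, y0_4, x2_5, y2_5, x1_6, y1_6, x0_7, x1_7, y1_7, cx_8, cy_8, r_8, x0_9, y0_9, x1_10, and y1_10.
x0_1 = 188
y0_1 = 228
cx_2 = 396
cy_2 = 444
r_2 = 36
cx_3 = 492
cy_3 = 112
r_3 = 64
x0_4 = 224
y0_4 = 248
x2_5 = 412
y2_5 = 440
x1_6 = 468
y1_6 = 168
x0_7 = 296
x1_7 = 400
y1_7 = 108
cx_8 = 320
cy_8 = 300
r_8 = 48
x0_9 = 268
y0_9 = 424
x1_10 = 360
y1_10 = 388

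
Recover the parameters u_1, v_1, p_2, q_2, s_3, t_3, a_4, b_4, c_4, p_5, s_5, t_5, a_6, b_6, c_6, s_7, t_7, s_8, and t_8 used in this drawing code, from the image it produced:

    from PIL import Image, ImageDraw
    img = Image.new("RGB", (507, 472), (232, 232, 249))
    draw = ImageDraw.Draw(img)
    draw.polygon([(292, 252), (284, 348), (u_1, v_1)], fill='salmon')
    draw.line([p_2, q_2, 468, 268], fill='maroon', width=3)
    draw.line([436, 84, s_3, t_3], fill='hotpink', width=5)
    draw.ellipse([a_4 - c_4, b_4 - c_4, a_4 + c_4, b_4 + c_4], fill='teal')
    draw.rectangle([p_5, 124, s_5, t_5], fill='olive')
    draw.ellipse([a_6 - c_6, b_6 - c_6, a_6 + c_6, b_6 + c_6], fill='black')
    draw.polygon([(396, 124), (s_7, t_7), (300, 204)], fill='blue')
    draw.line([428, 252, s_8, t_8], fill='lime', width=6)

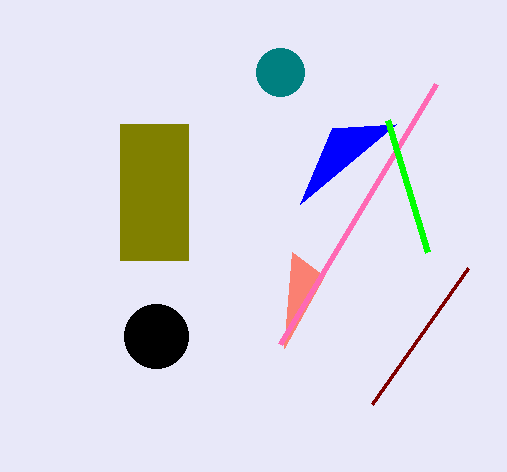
u_1 = 324
v_1 = 276
p_2 = 372
q_2 = 404
s_3 = 280
t_3 = 344
a_4 = 280
b_4 = 72
c_4 = 24
p_5 = 120
s_5 = 188
t_5 = 260
a_6 = 156
b_6 = 336
c_6 = 32
s_7 = 332
t_7 = 128
s_8 = 388
t_8 = 120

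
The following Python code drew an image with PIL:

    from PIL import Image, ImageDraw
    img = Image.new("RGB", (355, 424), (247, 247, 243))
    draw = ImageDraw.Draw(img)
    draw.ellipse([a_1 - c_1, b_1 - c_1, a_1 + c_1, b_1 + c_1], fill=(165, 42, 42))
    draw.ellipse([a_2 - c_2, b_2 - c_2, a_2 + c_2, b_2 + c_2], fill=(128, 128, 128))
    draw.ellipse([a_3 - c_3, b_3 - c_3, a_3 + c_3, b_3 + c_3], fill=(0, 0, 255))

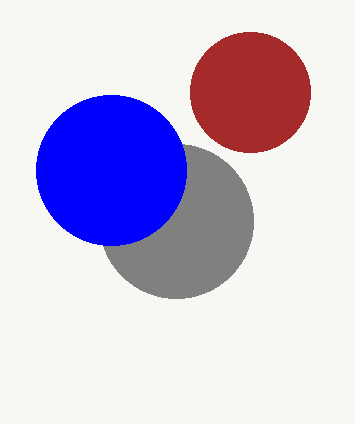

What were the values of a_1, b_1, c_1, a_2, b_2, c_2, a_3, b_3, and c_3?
a_1 = 250; b_1 = 92; c_1 = 60; a_2 = 176; b_2 = 221; c_2 = 77; a_3 = 111; b_3 = 170; c_3 = 75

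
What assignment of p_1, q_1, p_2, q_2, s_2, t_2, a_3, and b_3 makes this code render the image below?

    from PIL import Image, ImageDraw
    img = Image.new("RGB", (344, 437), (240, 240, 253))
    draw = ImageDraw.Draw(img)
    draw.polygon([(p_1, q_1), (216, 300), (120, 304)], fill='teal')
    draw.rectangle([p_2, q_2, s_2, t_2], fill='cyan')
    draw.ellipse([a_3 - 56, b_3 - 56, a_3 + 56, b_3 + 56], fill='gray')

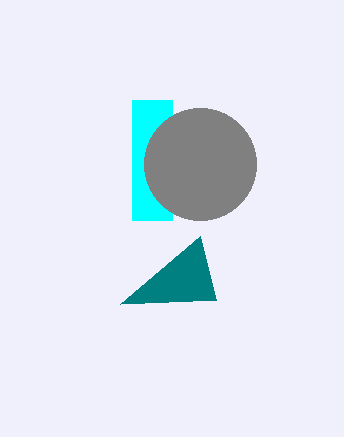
p_1 = 200, q_1 = 236, p_2 = 132, q_2 = 100, s_2 = 172, t_2 = 220, a_3 = 200, b_3 = 164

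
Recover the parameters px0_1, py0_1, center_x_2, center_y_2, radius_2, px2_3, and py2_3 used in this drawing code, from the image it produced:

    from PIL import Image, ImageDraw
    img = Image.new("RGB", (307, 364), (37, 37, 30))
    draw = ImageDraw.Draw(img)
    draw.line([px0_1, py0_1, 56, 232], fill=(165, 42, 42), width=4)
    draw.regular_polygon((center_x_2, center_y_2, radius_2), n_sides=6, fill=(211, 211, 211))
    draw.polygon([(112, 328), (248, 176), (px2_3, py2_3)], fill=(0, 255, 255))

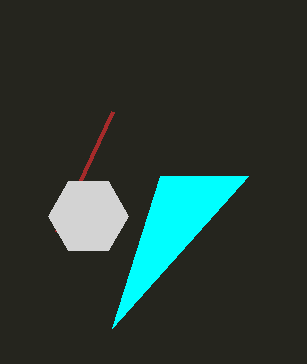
px0_1 = 112; py0_1 = 112; center_x_2 = 88; center_y_2 = 216; radius_2 = 40; px2_3 = 160; py2_3 = 176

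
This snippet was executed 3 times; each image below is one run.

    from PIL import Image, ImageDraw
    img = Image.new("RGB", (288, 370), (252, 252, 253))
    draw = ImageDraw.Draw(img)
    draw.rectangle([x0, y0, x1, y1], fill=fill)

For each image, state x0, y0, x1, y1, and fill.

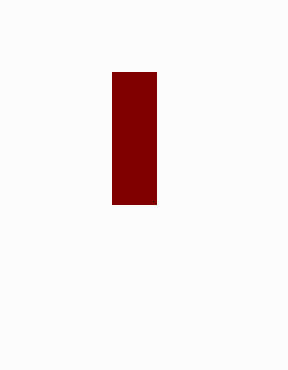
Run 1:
x0 = 112; y0 = 72; x1 = 156; y1 = 204; fill = 'maroon'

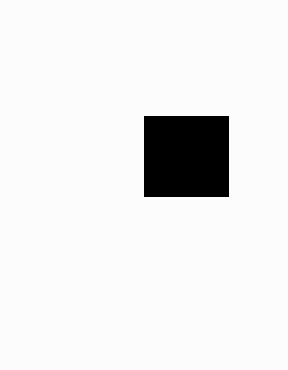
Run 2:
x0 = 144; y0 = 116; x1 = 228; y1 = 196; fill = 'black'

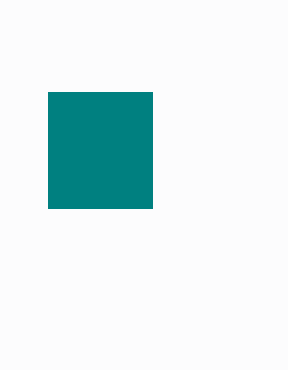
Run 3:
x0 = 48
y0 = 92
x1 = 152
y1 = 208
fill = 'teal'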